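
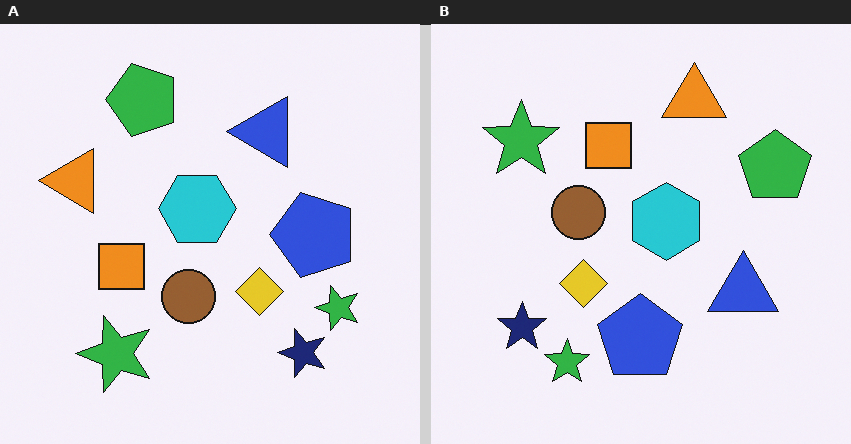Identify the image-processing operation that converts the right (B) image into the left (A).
It was rotated 90° counter-clockwise.

The navy star sits in the bottom-left of the right (B) image and the bottom-right of the left (A) — consistent with a whole-image 90° counter-clockwise rotation.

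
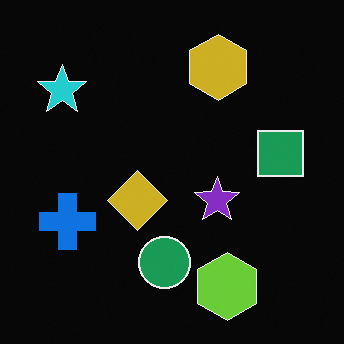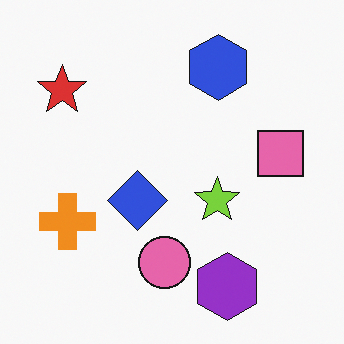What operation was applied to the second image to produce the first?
The image was color-inverted (negative).

The light background has become dark and every shape's color is its complement — a photographic negative.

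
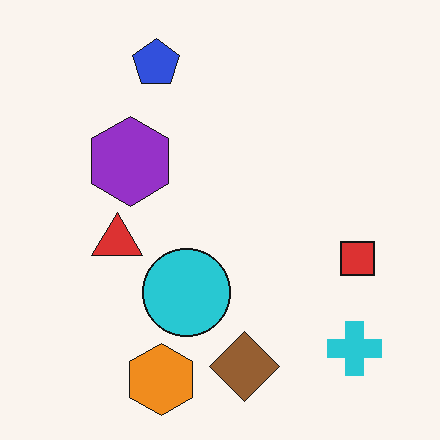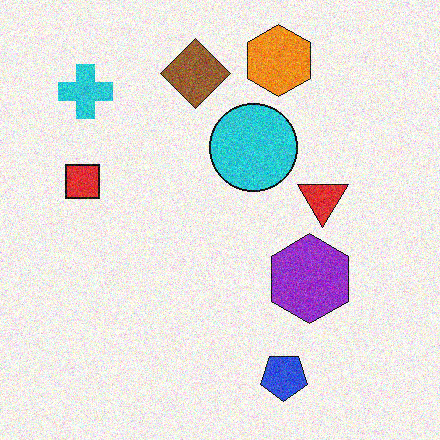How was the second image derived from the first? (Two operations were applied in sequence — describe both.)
This is the original image degraded with moderate additive noise, then rotated 180°.

Random speckle covers the whole image, including the flat background. The cyan cross sits in the bottom-right of the first image and the top-left of the second — consistent with a whole-image 180° rotation.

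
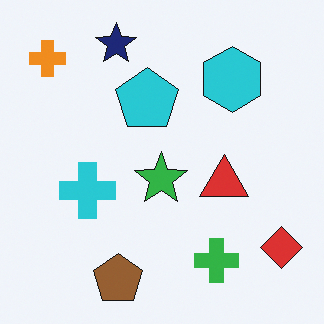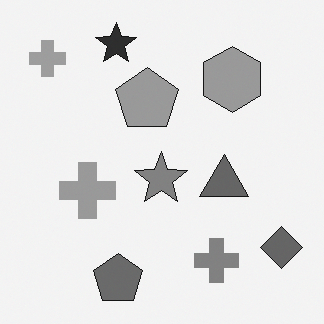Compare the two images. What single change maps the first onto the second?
This is the original image converted to grayscale.

All color is removed — every shape is now a shade of grey.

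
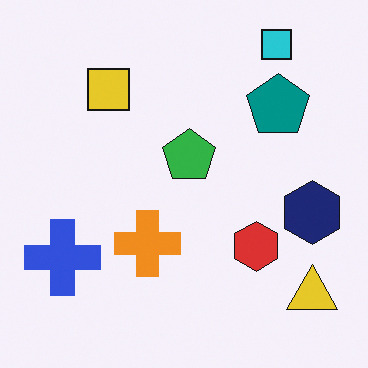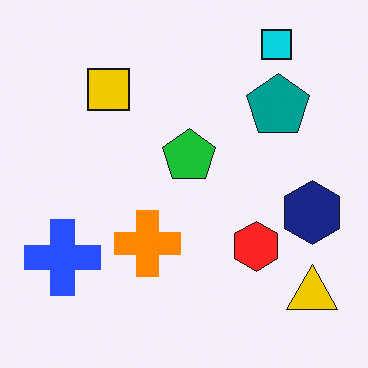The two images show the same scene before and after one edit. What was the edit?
Slightly oversaturated.

All colors are more vivid — a global saturation change.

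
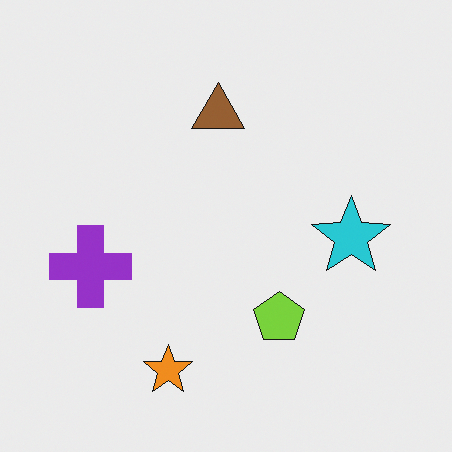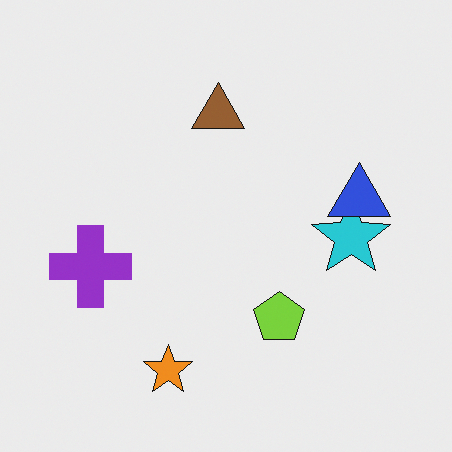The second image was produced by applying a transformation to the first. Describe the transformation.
This is the original image overlaid with an additional blue triangle.

A blue triangle appears in the second image that is absent from the first.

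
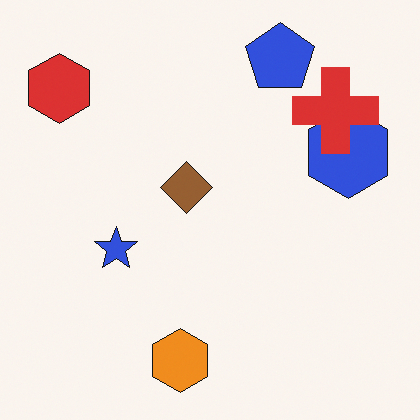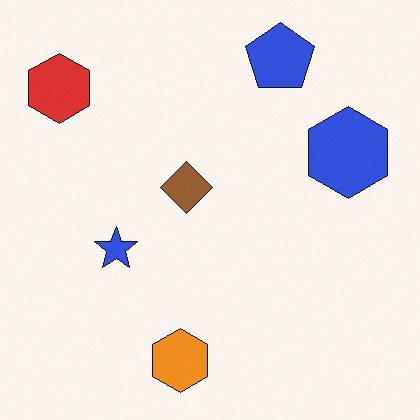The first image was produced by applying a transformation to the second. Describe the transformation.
The image was overlaid with an additional red cross.

A red cross appears in the first image that is absent from the second.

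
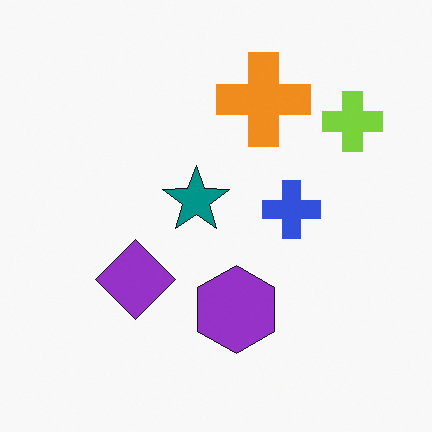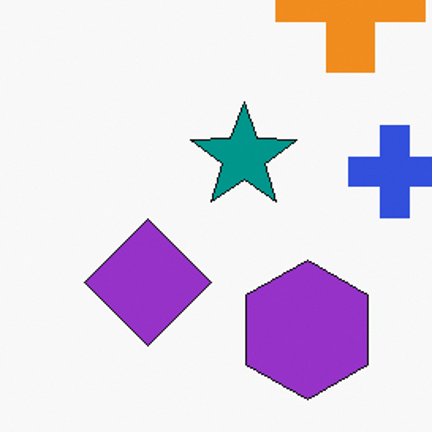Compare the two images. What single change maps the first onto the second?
It was cropped slightly and scaled back up.

The visible shapes are larger and the field of view is narrower; shapes near the original edges may be partly or wholly outside the frame — a crop-and-rescale.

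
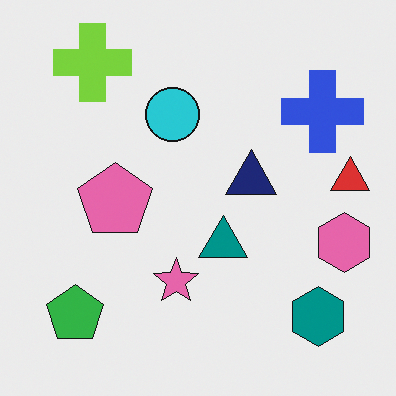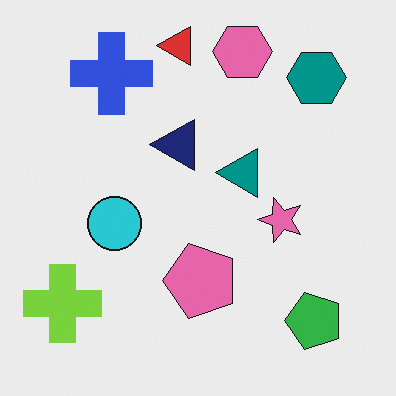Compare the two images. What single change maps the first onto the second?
The image was rotated 90° counter-clockwise.

The lime cross sits in the top-left of the first image and the bottom-left of the second — consistent with a whole-image 90° counter-clockwise rotation.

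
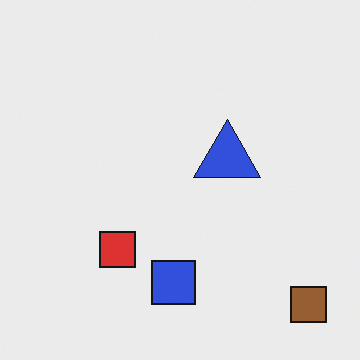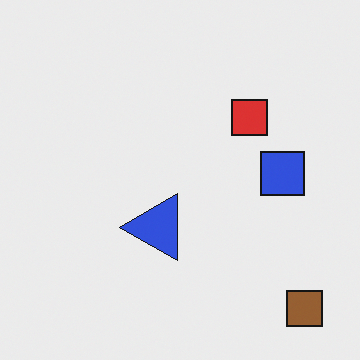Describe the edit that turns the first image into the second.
The second image is the first transposed (reflected across the top-left ↔ bottom-right diagonal).

Shapes have swapped their row and column positions — what was in the top-right is now in the bottom-left — a diagonal reflection.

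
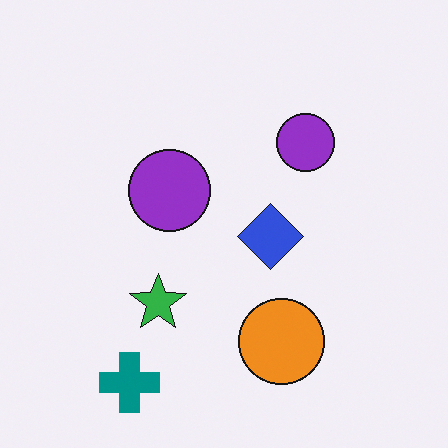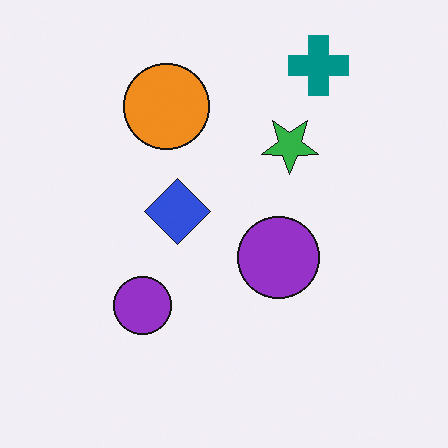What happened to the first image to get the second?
The second image is the first rotated 180°.

The teal cross sits in the bottom-left of the first image and the top-right of the second — consistent with a whole-image 180° rotation.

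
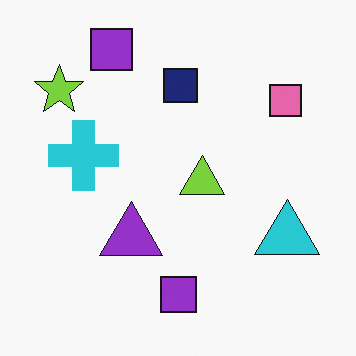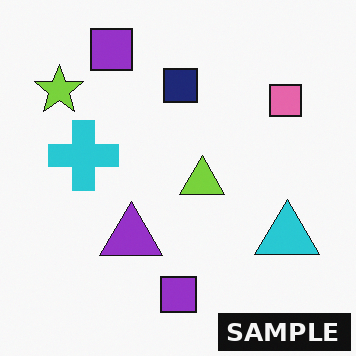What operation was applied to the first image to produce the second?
The second image is the first watermarked with the text "SAMPLE" in the lower-right corner.

A dark label reading "SAMPLE" appears in the lower-right corner.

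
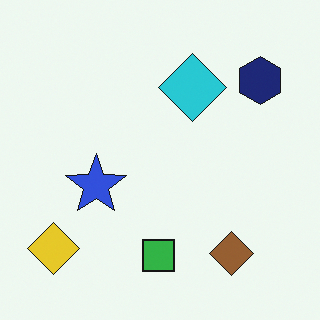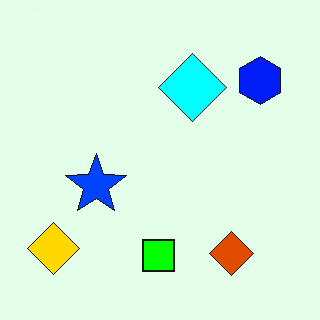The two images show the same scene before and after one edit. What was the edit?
The transformation is: made much more vivid (saturation change).

All colors are more vivid — a global saturation change.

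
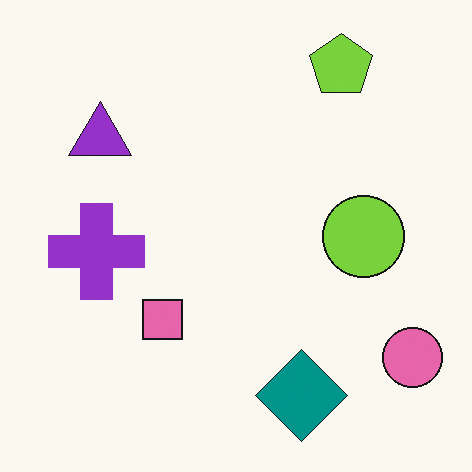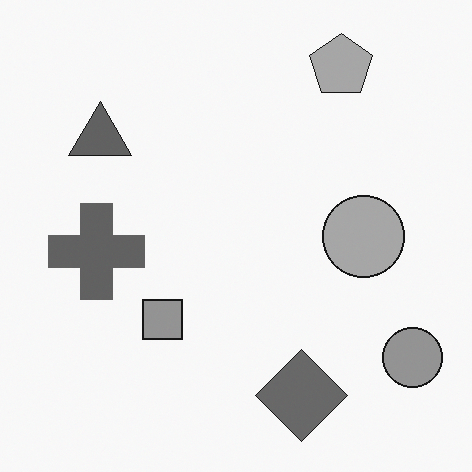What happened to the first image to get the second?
The second image is the first converted to grayscale.

All color is removed — every shape is now a shade of grey.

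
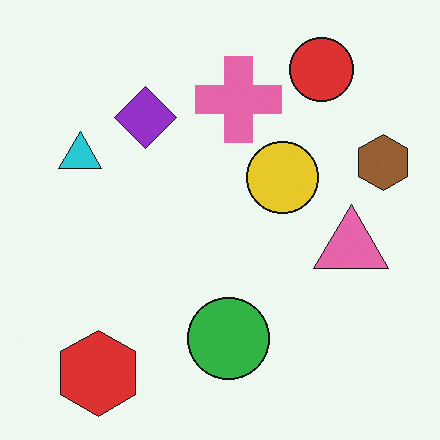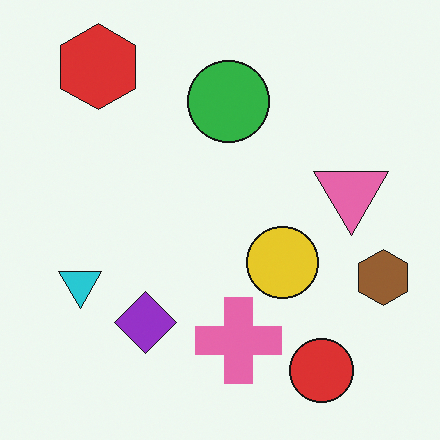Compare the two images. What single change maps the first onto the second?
It was flipped vertically (top ↔ bottom).

The red hexagon is in the bottom-left of the first image and the top-left of the second — shapes on opposite sides of the horizontal midline have swapped in a mirror flip.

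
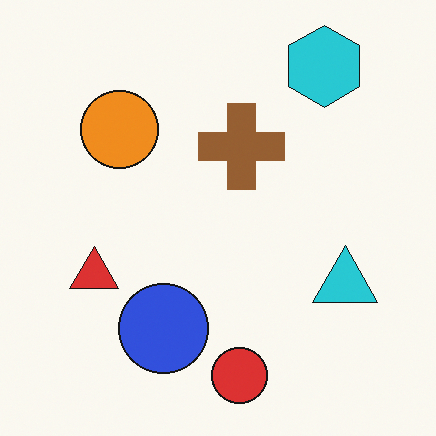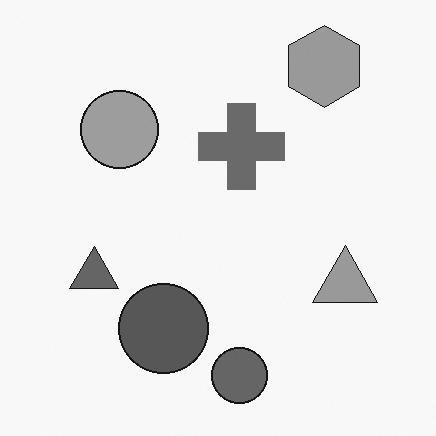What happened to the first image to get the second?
Converted to grayscale.

All color is removed — every shape is now a shade of grey.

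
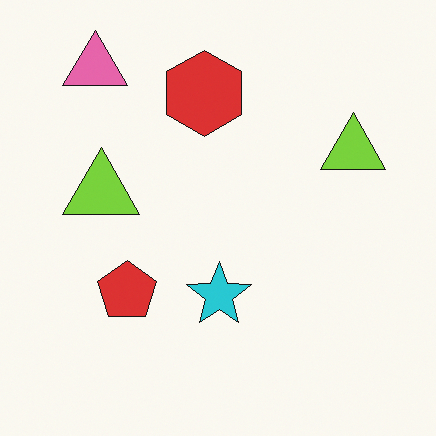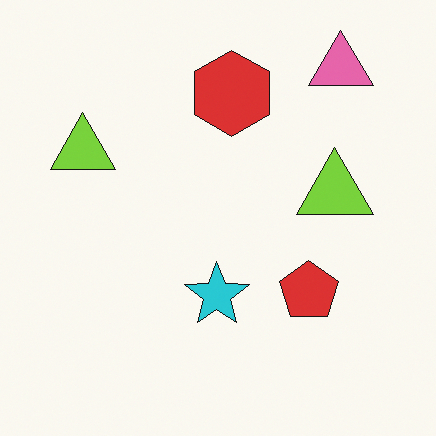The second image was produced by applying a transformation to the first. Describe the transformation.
The image was flipped horizontally (left ↔ right).

The pink triangle is in the top-left of the first image and the top-right of the second — shapes on opposite sides of the vertical midline have swapped in a mirror flip.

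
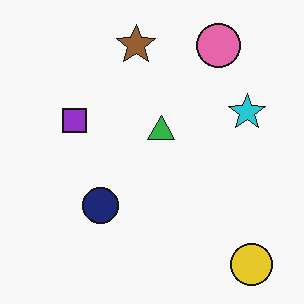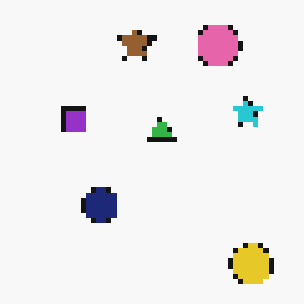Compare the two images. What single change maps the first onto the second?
Lightly pixelated (a mild mosaic effect).

Shapes are reduced to large square blocks; fine edges and outlines are lost — a downscale-then-upscale (mosaic) effect.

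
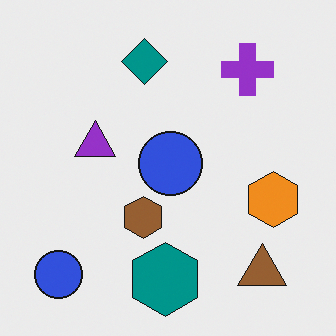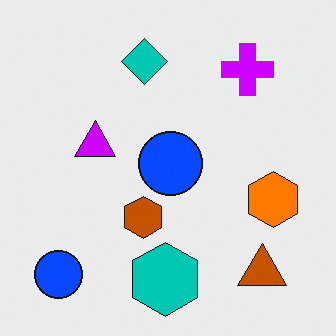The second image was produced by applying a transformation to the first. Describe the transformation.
The second image is the first heavily oversaturated.

All colors are more vivid — a global saturation change.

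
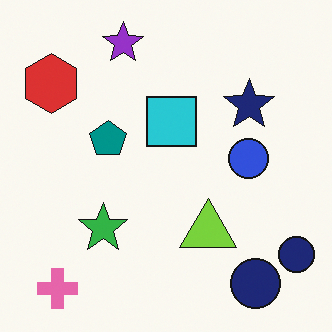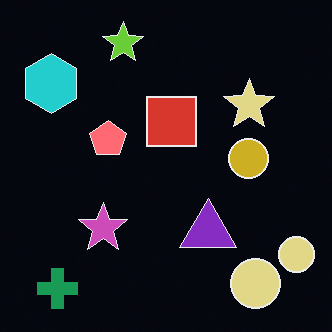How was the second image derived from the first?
The second image is the first color-inverted (negative).

The light background has become dark and every shape's color is its complement — a photographic negative.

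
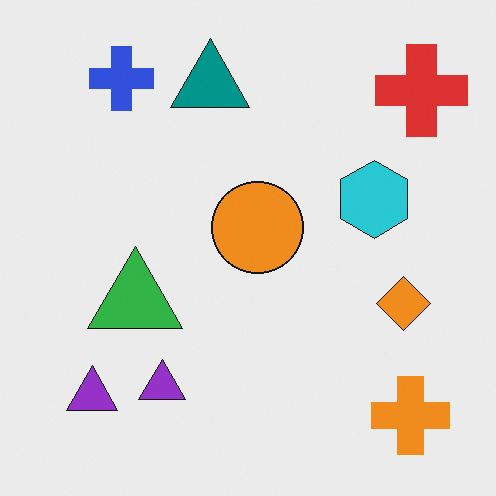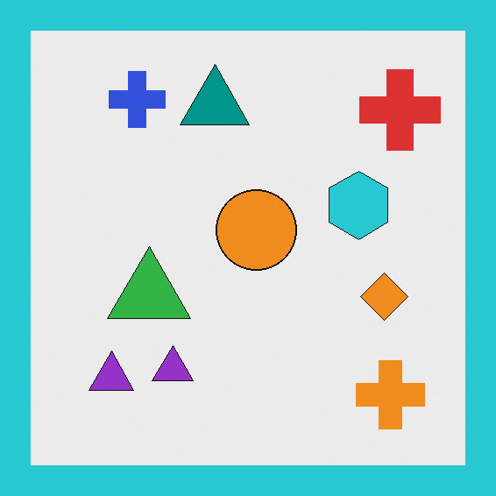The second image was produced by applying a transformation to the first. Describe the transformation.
The image was framed with a cyan border.

A solid cyan frame runs around the edge of the second image, with the content slightly shrunk inside it.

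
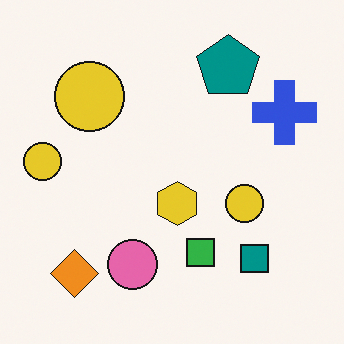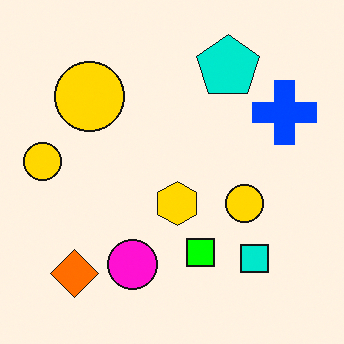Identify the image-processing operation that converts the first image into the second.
The image was made much more vivid (saturation change).

All colors are more vivid — a global saturation change.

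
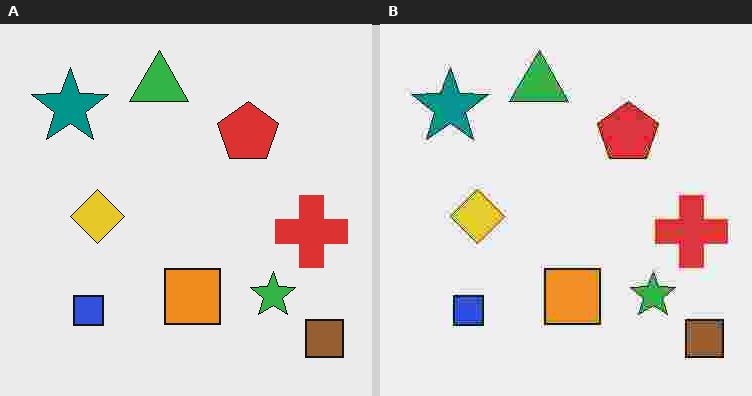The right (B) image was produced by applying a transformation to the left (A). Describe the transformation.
This is the original image degraded with heavy JPEG compression.

Blocky 8×8 compression artifacts appear around shape edges and the flat background shows ringing — characteristic JPEG degradation.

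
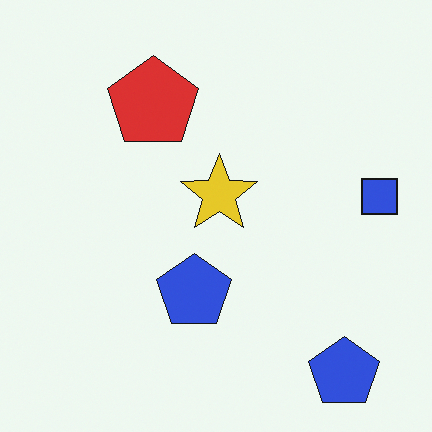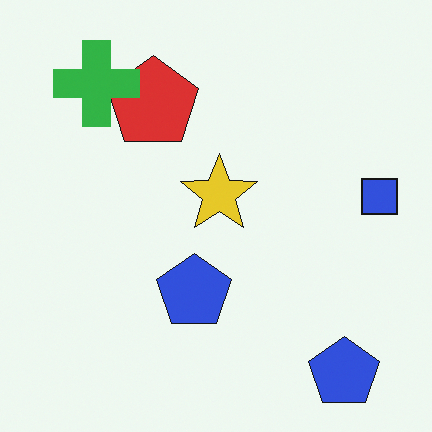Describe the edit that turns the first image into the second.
The image was overlaid with an additional green cross.

A green cross appears in the second image that is absent from the first.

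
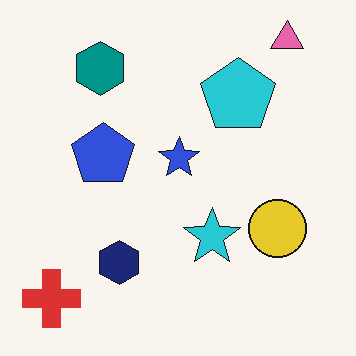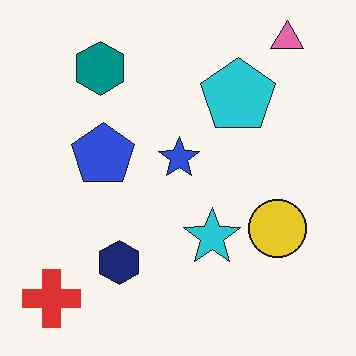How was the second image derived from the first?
It was given moderate JPEG compression.

Blocky 8×8 compression artifacts appear around shape edges and the flat background shows ringing — characteristic JPEG degradation.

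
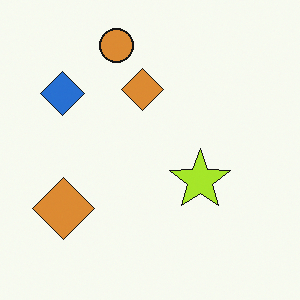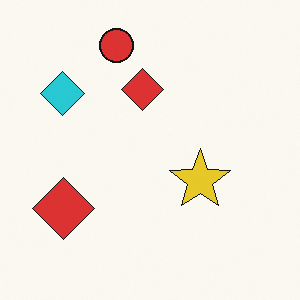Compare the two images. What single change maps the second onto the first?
This is the original image hue-shifted by a small amount.

Every shape's color has rotated by the same amount around the hue wheel — a uniform hue shift.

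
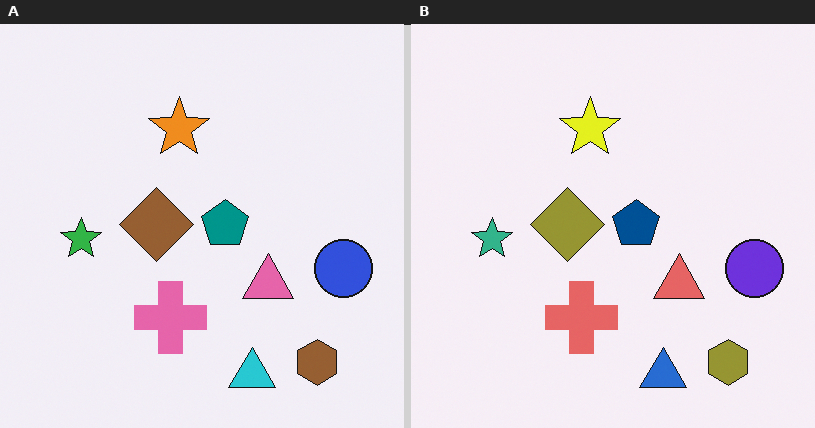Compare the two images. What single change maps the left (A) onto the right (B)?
The image was hue-shifted by a small amount.

Every shape's color has rotated by the same amount around the hue wheel — a uniform hue shift.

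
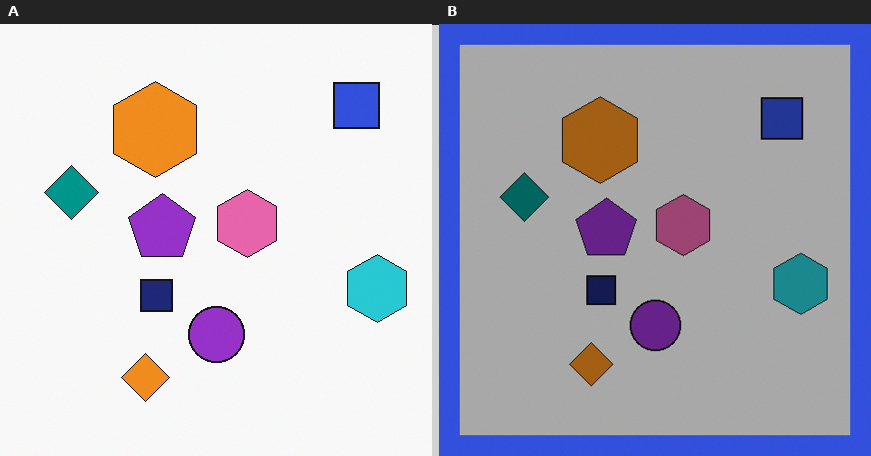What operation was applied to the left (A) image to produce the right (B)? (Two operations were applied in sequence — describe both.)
Noticeably darkened, then framed with a blue border.

Every pixel — background and shapes alike — is uniformly darkened. A solid blue frame runs around the edge of the right (B) image, with the content slightly shrunk inside it.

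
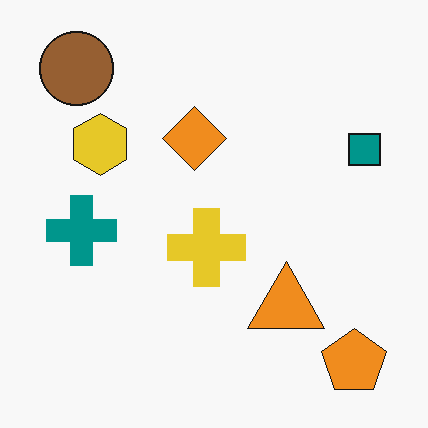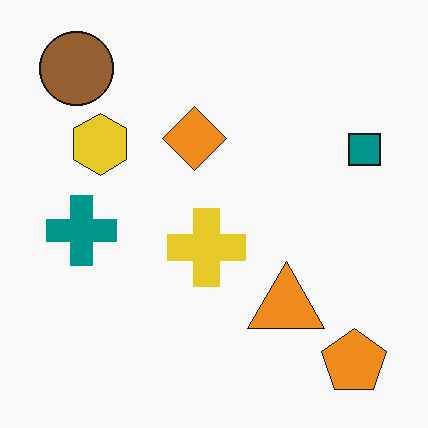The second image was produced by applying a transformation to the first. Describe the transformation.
The image was given moderate JPEG compression.

Blocky 8×8 compression artifacts appear around shape edges and the flat background shows ringing — characteristic JPEG degradation.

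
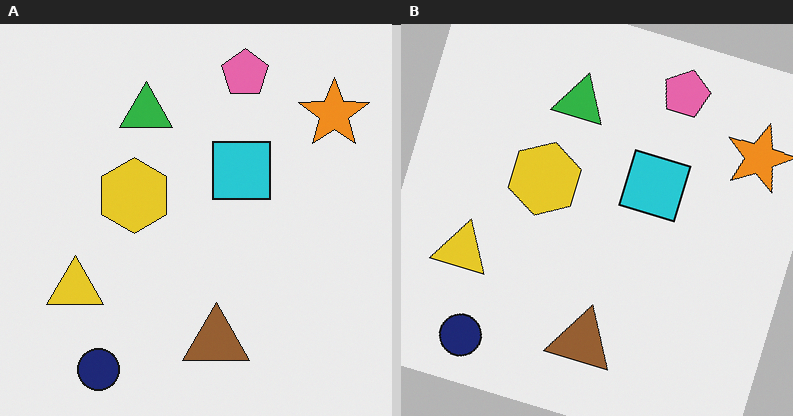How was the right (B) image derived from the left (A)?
It was rotated clockwise by a moderate amount.

Every shape is tilted by the same angle and the image corners show triangular fill wedges — a whole-image rotation by a non-right angle.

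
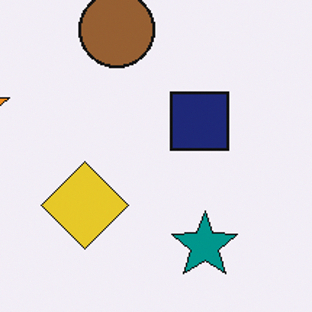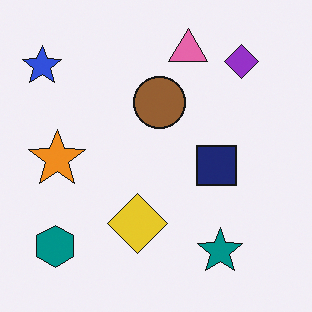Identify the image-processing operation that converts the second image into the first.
This is the original image cropped to a modestly smaller region and rescaled.

The visible shapes are larger and the field of view is narrower; shapes near the original edges may be partly or wholly outside the frame — a crop-and-rescale.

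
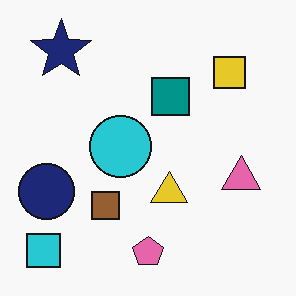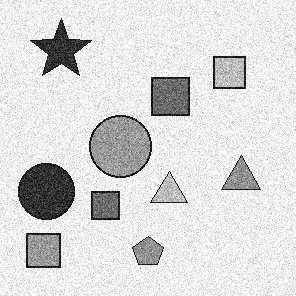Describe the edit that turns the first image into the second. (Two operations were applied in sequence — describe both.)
This is the original image degraded with a thick layer of grain, then converted to grayscale.

Random speckle covers the whole image, including the flat background. All color is removed — every shape is now a shade of grey.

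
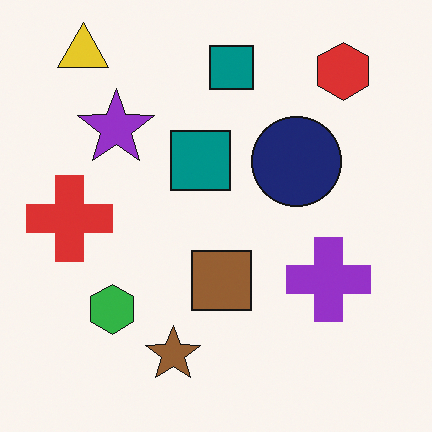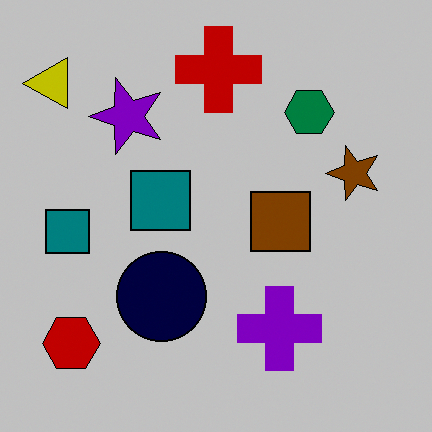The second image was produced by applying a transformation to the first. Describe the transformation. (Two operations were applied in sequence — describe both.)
It was aggressively posterized, then transposed (reflected across the top-left ↔ bottom-right diagonal).

Each flat color has snapped to a coarser quantized level — most visibly, the near-white background has dropped to a flat grey. Shapes have swapped their row and column positions — what was in the top-right is now in the bottom-left — a diagonal reflection.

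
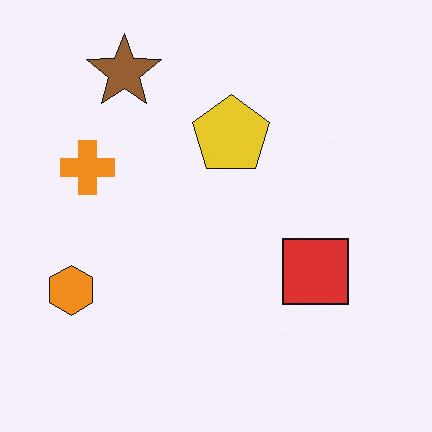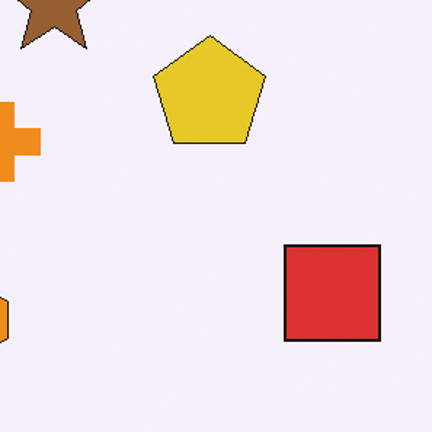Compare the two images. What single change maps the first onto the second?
The second image is the first cropped to a modestly smaller region and rescaled.

The visible shapes are larger and the field of view is narrower; shapes near the original edges may be partly or wholly outside the frame — a crop-and-rescale.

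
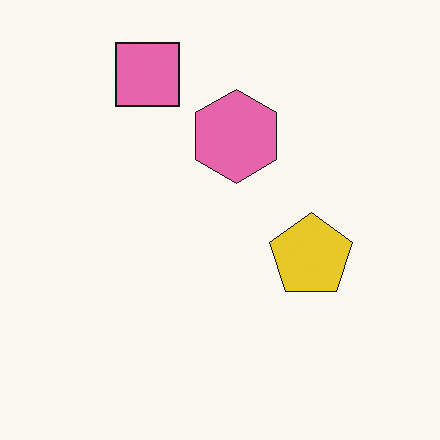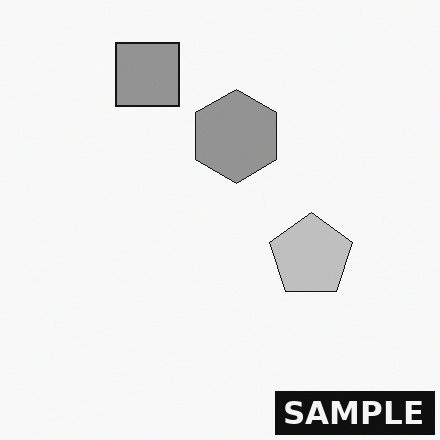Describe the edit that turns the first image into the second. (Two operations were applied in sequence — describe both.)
The transformation is: converted to grayscale, then watermarked with the text "SAMPLE" in the lower-right corner.

All color is removed — every shape is now a shade of grey. A dark label reading "SAMPLE" appears in the lower-right corner.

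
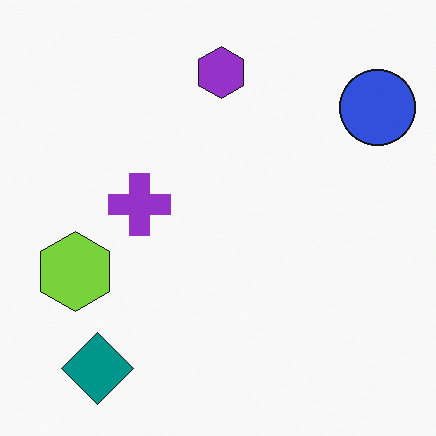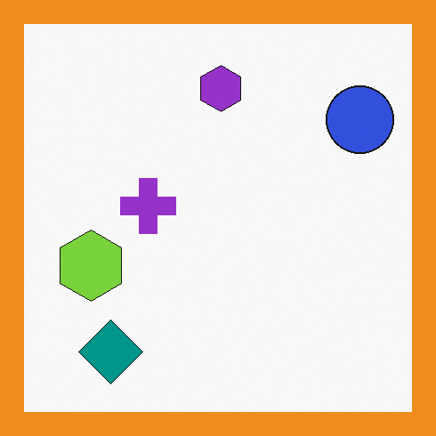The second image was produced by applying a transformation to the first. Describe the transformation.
The image was framed with a orange border.

A solid orange frame runs around the edge of the second image, with the content slightly shrunk inside it.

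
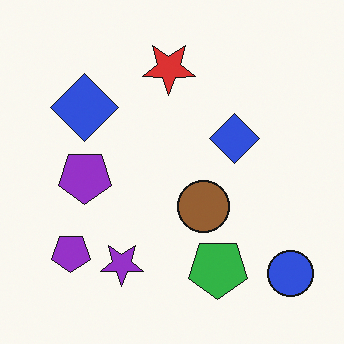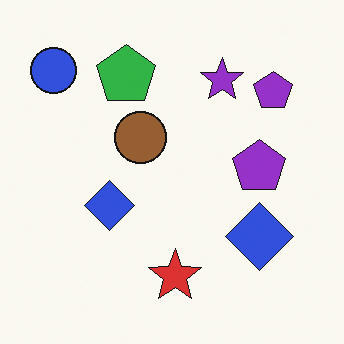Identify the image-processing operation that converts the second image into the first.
The transformation is: rotated 180°.

The blue circle sits in the top-left of the second image and the bottom-right of the first — consistent with a whole-image 180° rotation.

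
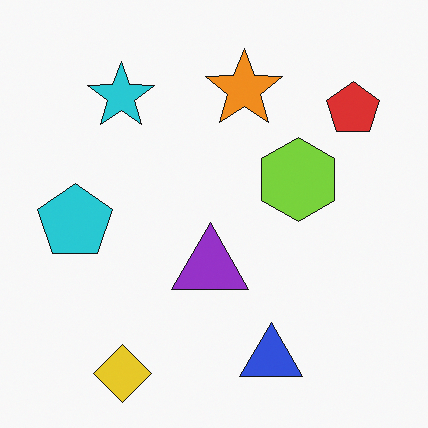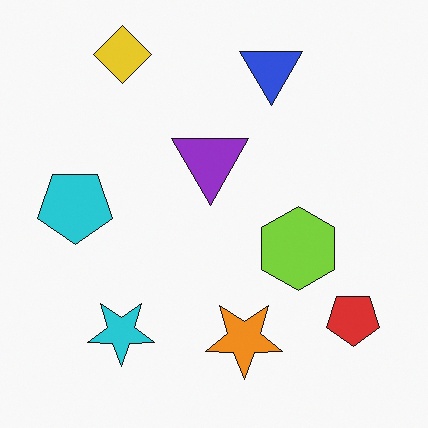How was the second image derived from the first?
This is the original image flipped vertically (top ↔ bottom).

The yellow diamond is in the bottom-left of the first image and the top-left of the second — shapes on opposite sides of the horizontal midline have swapped in a mirror flip.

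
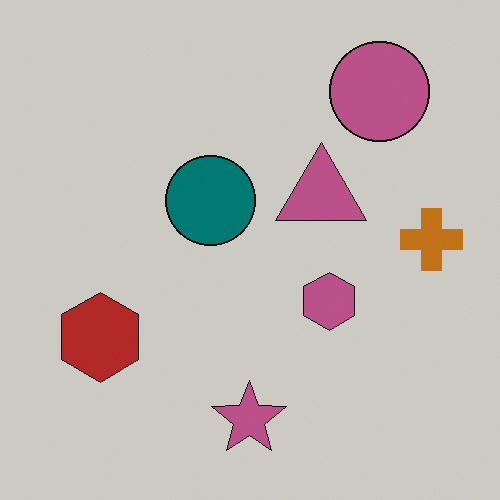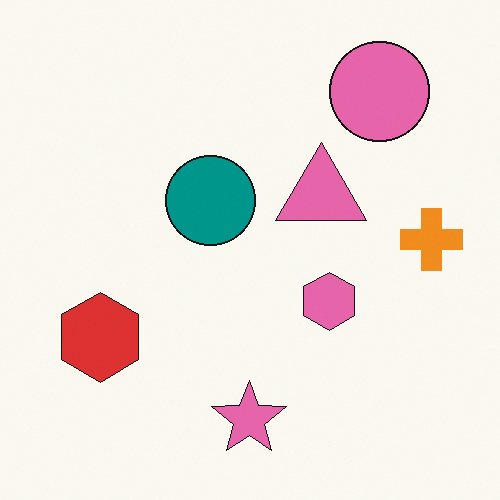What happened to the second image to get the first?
The first image is the second darkened a little.

Every pixel — background and shapes alike — is uniformly darkened.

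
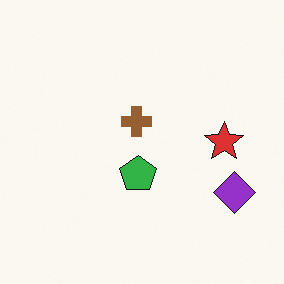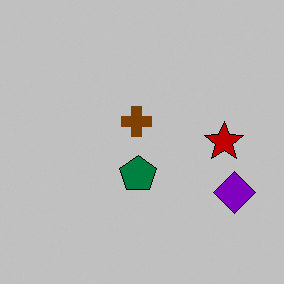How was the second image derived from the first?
Aggressively posterized.

Each flat color has snapped to a coarser quantized level — most visibly, the near-white background has dropped to a flat grey.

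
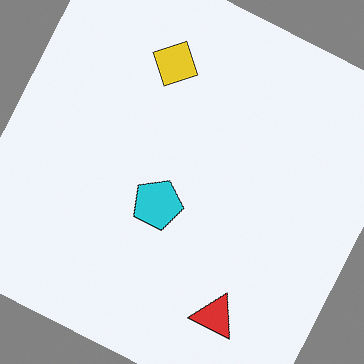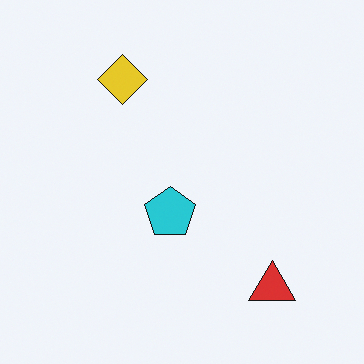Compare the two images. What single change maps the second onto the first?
The image was rotated clockwise by a clearly visible amount.

Every shape is tilted by the same angle and the image corners show triangular fill wedges — a whole-image rotation by a non-right angle.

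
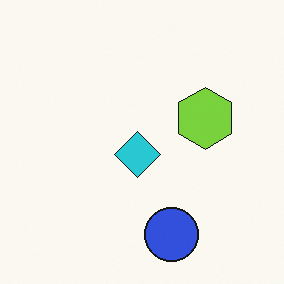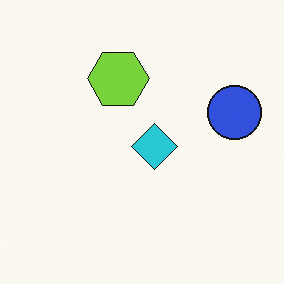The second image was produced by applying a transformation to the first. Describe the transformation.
Rotated 90° counter-clockwise.

The blue circle sits in the bottom of the first image and the right of the second — consistent with a whole-image 90° counter-clockwise rotation.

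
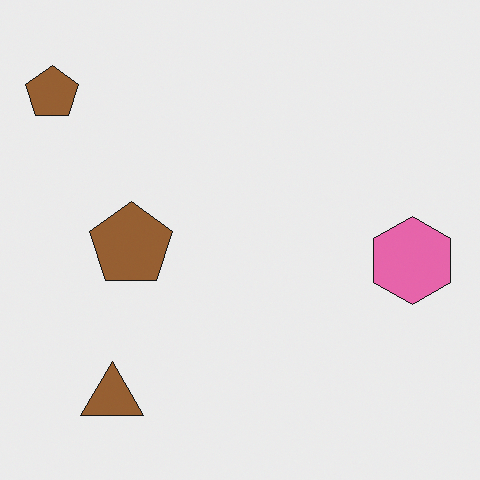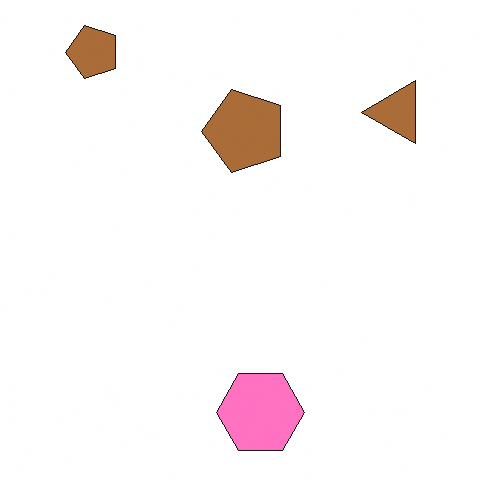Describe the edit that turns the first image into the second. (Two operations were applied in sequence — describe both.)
The transformation is: slightly brightened, then transposed (reflected across the top-left ↔ bottom-right diagonal).

Every pixel — background and shapes alike — is uniformly brightened. Shapes have swapped their row and column positions — what was in the top-right is now in the bottom-left — a diagonal reflection.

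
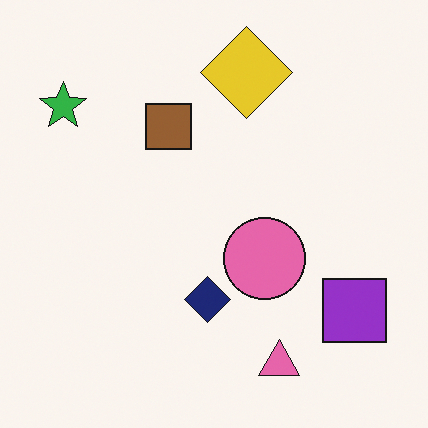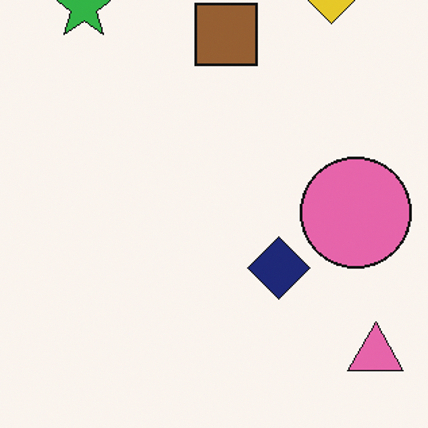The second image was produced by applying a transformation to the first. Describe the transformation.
Cropped to a modestly smaller region and rescaled.

The visible shapes are larger and the field of view is narrower; shapes near the original edges may be partly or wholly outside the frame — a crop-and-rescale.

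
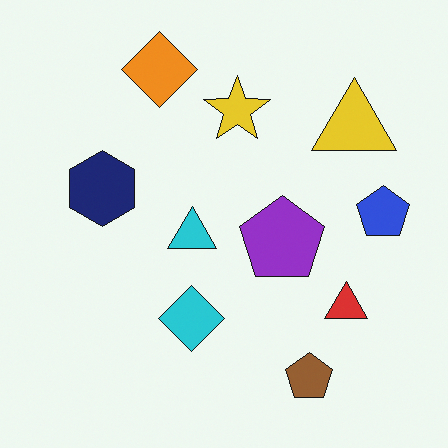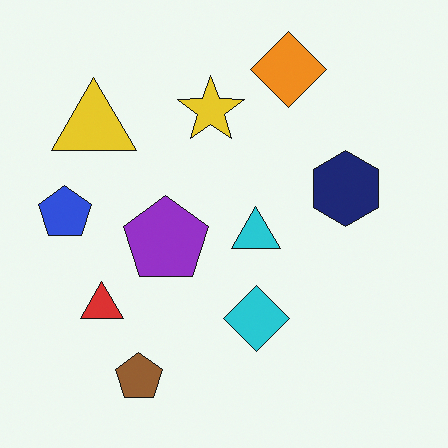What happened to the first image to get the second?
The second image is the first flipped horizontally (left ↔ right).

The blue pentagon is in the right of the first image and the left of the second — shapes on opposite sides of the vertical midline have swapped in a mirror flip.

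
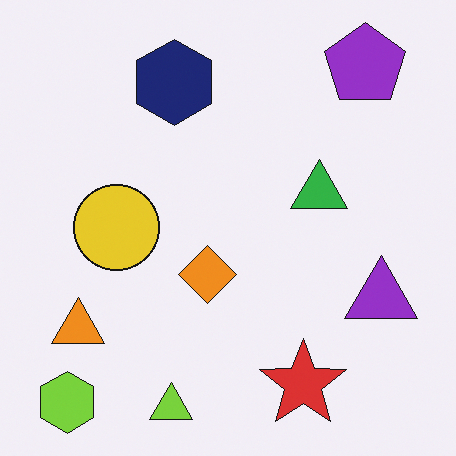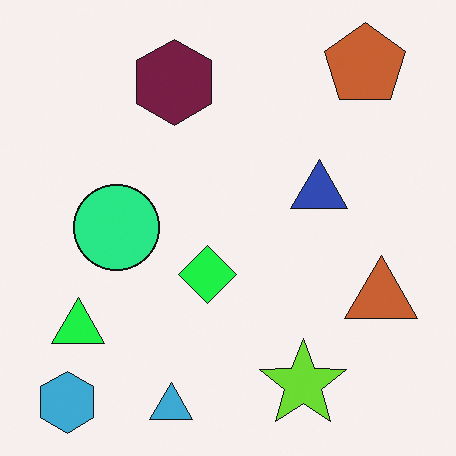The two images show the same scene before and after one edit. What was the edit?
It was hue-shifted noticeably.

Every shape's color has rotated by the same amount around the hue wheel — a uniform hue shift.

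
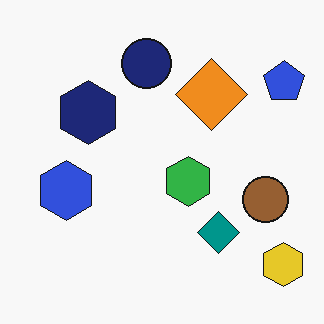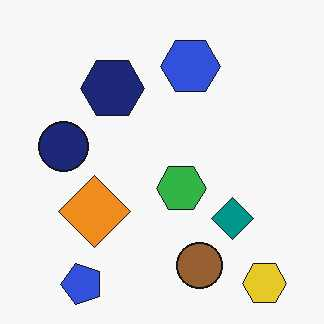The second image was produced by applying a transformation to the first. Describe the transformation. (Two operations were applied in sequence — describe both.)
The second image is the first transposed (reflected across the top-left ↔ bottom-right diagonal), then given moderate JPEG compression.

Shapes have swapped their row and column positions — what was in the top-right is now in the bottom-left — a diagonal reflection. Blocky 8×8 compression artifacts appear around shape edges and the flat background shows ringing — characteristic JPEG degradation.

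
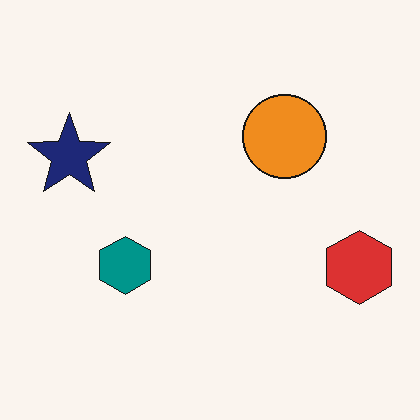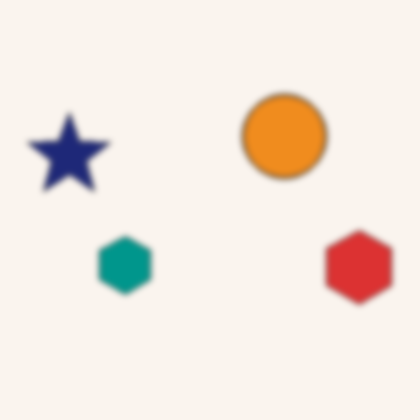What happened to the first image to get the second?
Noticeably gaussian-blurred.

Shape edges and outlines are uniformly softened across the whole image.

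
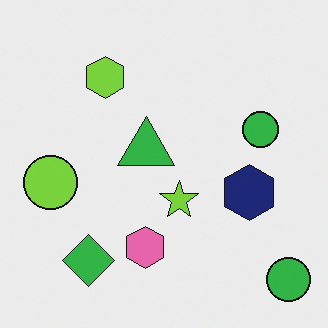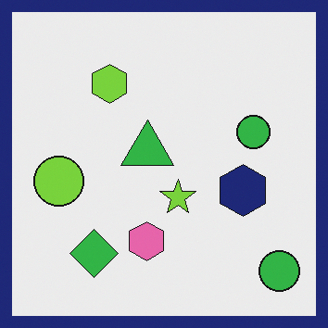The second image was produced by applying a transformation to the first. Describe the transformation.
The second image is the first framed with a navy border.

A solid navy frame runs around the edge of the second image, with the content slightly shrunk inside it.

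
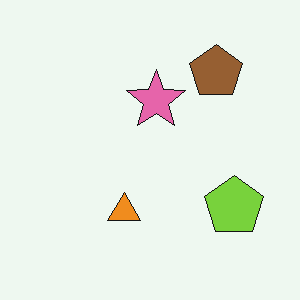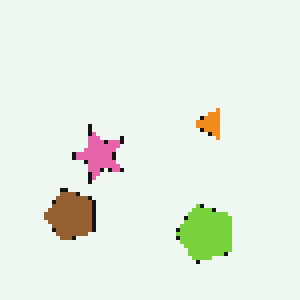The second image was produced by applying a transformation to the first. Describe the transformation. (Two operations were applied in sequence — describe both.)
This is the original image transposed (reflected across the top-left ↔ bottom-right diagonal), then lightly pixelated (a mild mosaic effect).

Shapes have swapped their row and column positions — what was in the top-right is now in the bottom-left — a diagonal reflection. Shapes are reduced to large square blocks; fine edges and outlines are lost — a downscale-then-upscale (mosaic) effect.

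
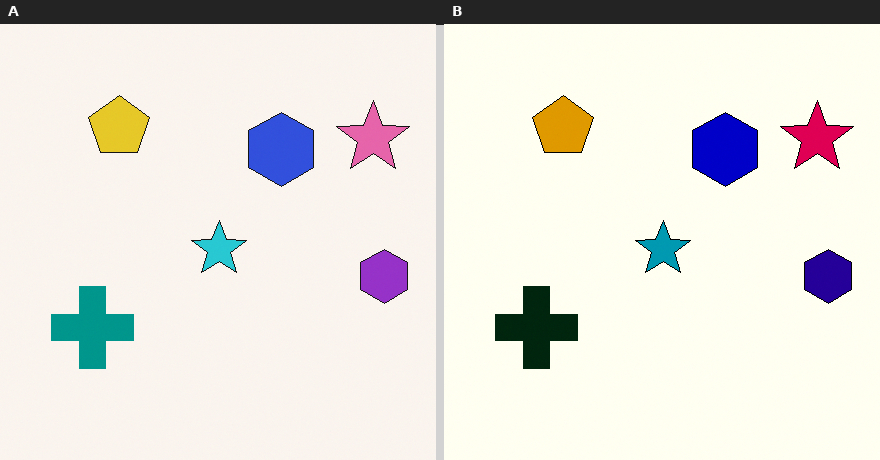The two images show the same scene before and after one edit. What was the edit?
This is the original image given much higher contrast.

Tones are pushed away from mid-grey across the whole image — a global contrast change.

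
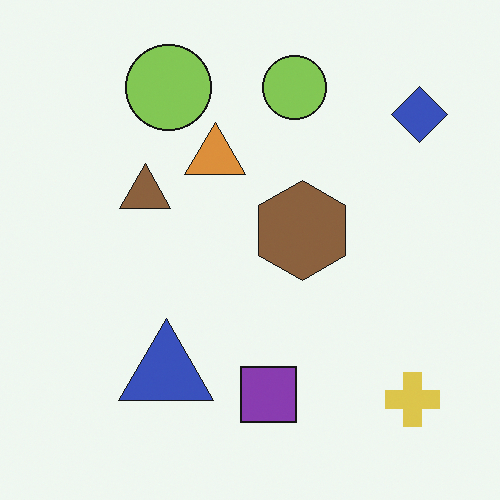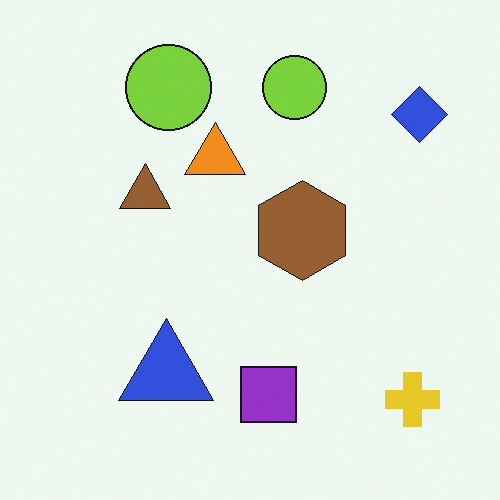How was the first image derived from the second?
The transformation is: slightly desaturated.

All colors are more muted and greyish — a global saturation change.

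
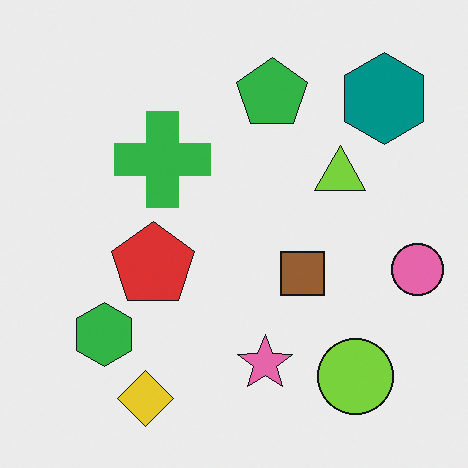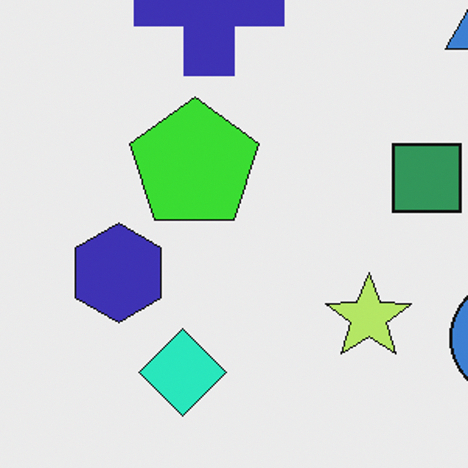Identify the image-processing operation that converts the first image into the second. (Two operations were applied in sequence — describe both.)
The second image is the first cropped slightly and scaled back up, then hue-shifted through roughly a third of the color wheel.

The visible shapes are larger and the field of view is narrower; shapes near the original edges may be partly or wholly outside the frame — a crop-and-rescale. Every shape's color has rotated by the same amount around the hue wheel — a uniform hue shift.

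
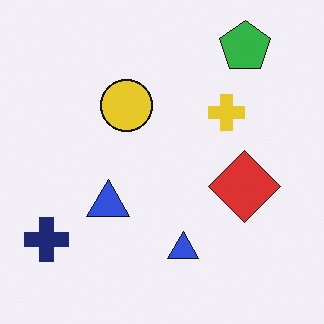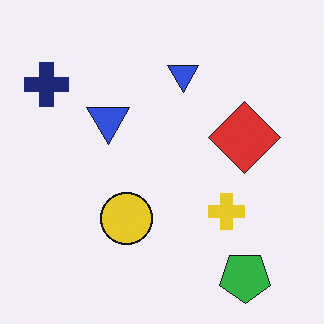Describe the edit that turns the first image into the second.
Flipped vertically (top ↔ bottom).

The green pentagon is in the top-right of the first image and the bottom-right of the second — shapes on opposite sides of the horizontal midline have swapped in a mirror flip.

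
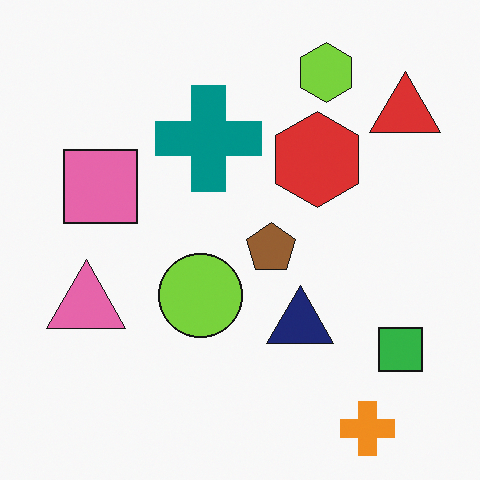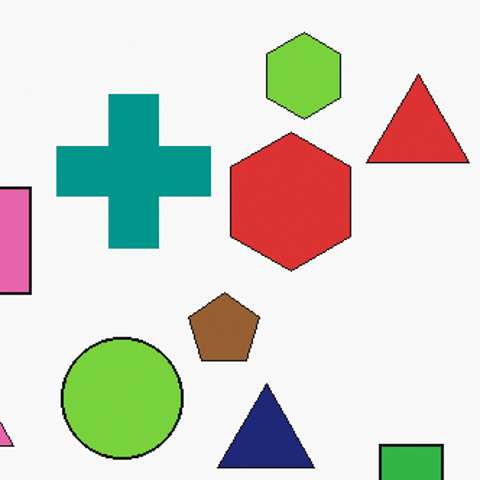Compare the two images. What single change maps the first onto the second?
It was cropped to a modestly smaller region and rescaled.

The visible shapes are larger and the field of view is narrower; shapes near the original edges may be partly or wholly outside the frame — a crop-and-rescale.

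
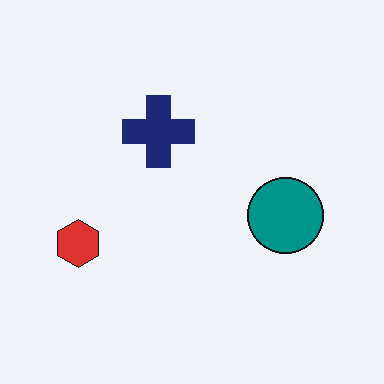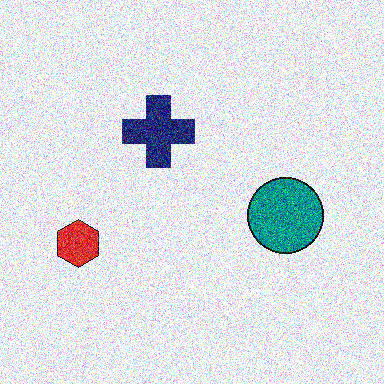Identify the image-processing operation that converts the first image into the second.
The transformation is: degraded with strong gaussian noise.

Random speckle covers the whole image, including the flat background.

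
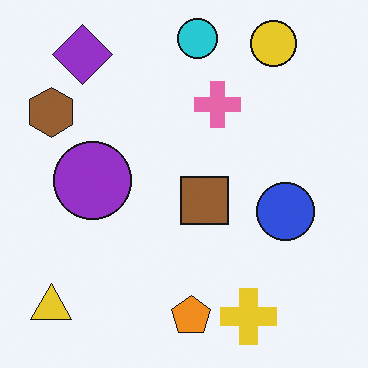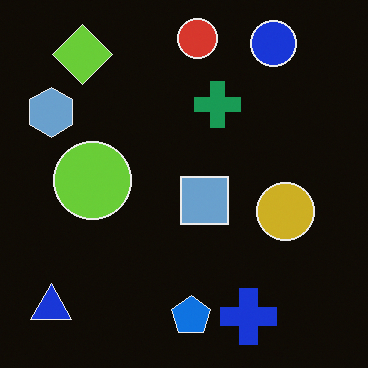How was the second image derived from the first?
It was color-inverted (negative).

The light background has become dark and every shape's color is its complement — a photographic negative.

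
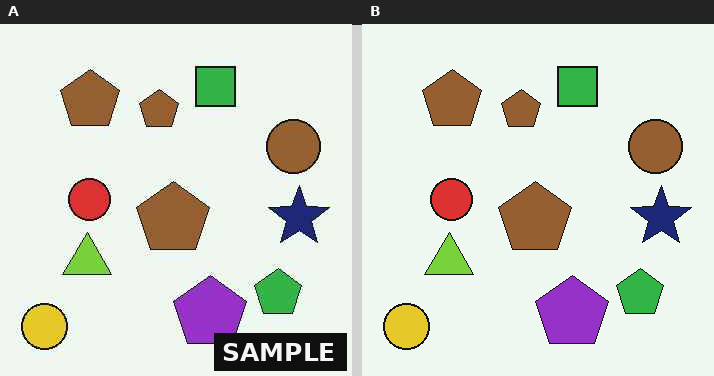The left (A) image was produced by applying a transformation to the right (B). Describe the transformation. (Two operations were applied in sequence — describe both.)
It was given moderate JPEG compression, then watermarked with the text "SAMPLE" in the lower-right corner.

Blocky 8×8 compression artifacts appear around shape edges and the flat background shows ringing — characteristic JPEG degradation. A dark label reading "SAMPLE" appears in the lower-right corner.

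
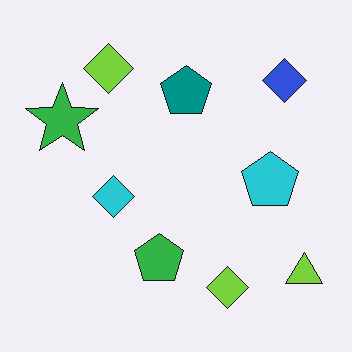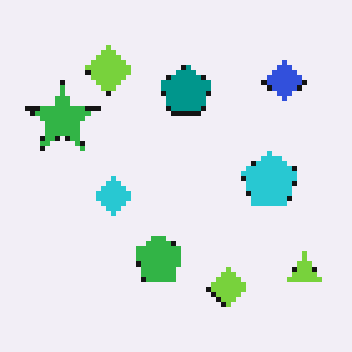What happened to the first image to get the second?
This is the original image lightly pixelated (a mild mosaic effect).

Shapes are reduced to large square blocks; fine edges and outlines are lost — a downscale-then-upscale (mosaic) effect.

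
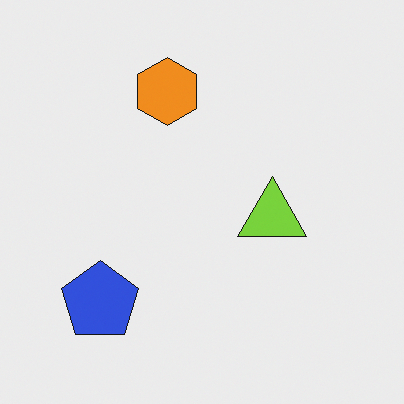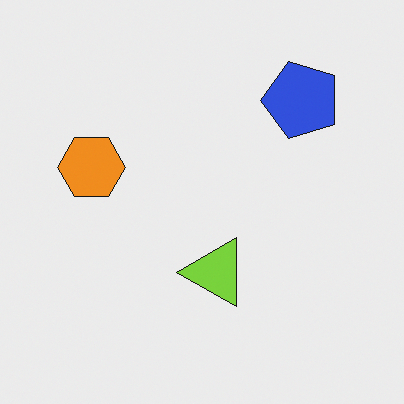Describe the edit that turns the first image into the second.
The image was transposed (reflected across the top-left ↔ bottom-right diagonal).

Shapes have swapped their row and column positions — what was in the top-right is now in the bottom-left — a diagonal reflection.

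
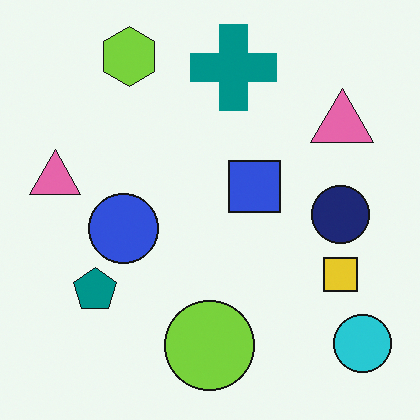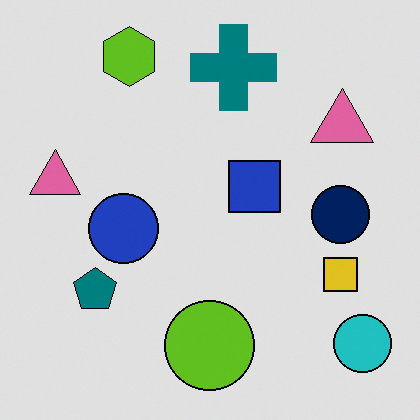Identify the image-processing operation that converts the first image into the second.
The image was moderately posterized.

Each flat color has snapped to a coarser quantized level — most visibly, the near-white background has dropped to a flat grey.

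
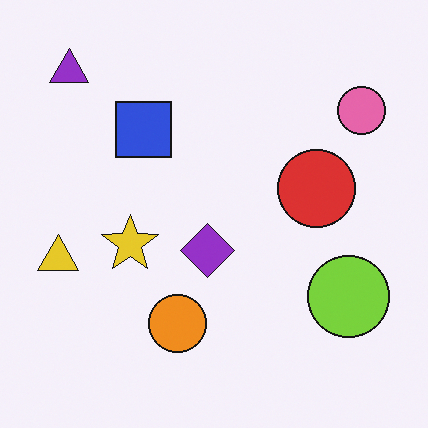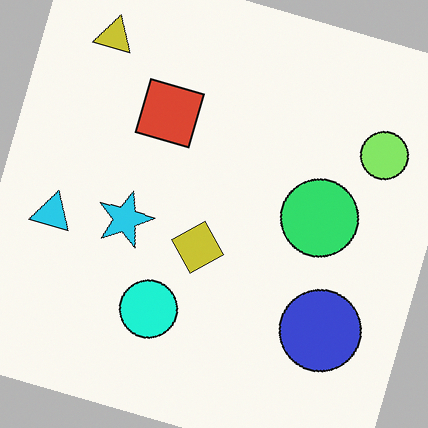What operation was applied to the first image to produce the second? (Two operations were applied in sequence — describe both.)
The image was rotated clockwise by a moderate amount, then hue-shifted by a moderate amount.

Every shape is tilted by the same angle and the image corners show triangular fill wedges — a whole-image rotation by a non-right angle. Every shape's color has rotated by the same amount around the hue wheel — a uniform hue shift.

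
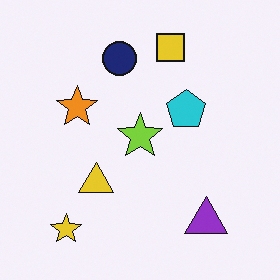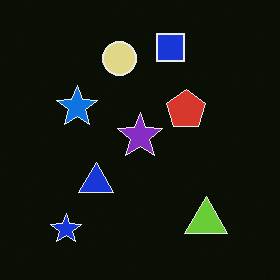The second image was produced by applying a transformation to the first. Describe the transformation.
The image was color-inverted (negative).

The light background has become dark and every shape's color is its complement — a photographic negative.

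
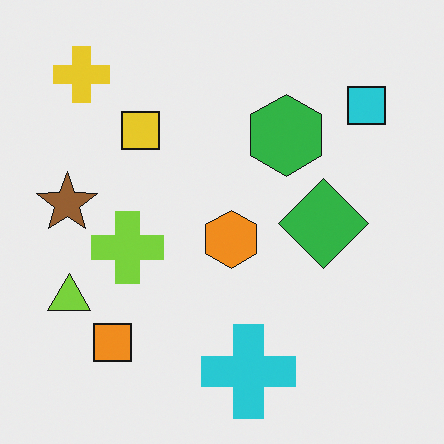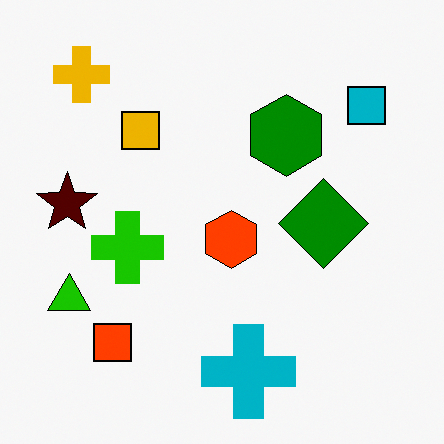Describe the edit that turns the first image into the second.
This is the original image given much higher contrast.

Tones are pushed away from mid-grey across the whole image — a global contrast change.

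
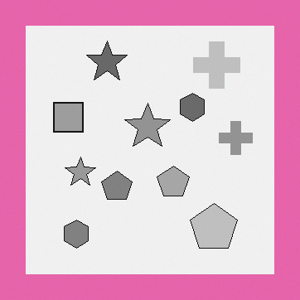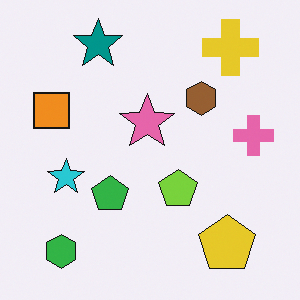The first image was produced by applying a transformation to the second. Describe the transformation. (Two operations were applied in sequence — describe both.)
The first image is the second converted to grayscale, then framed with a pink border.

All color is removed — every shape is now a shade of grey. A solid pink frame runs around the edge of the first image, with the content slightly shrunk inside it.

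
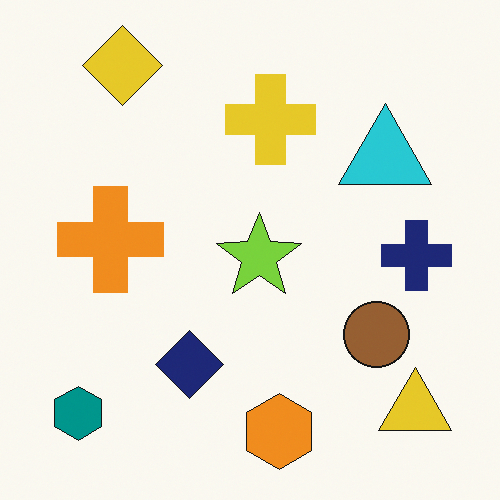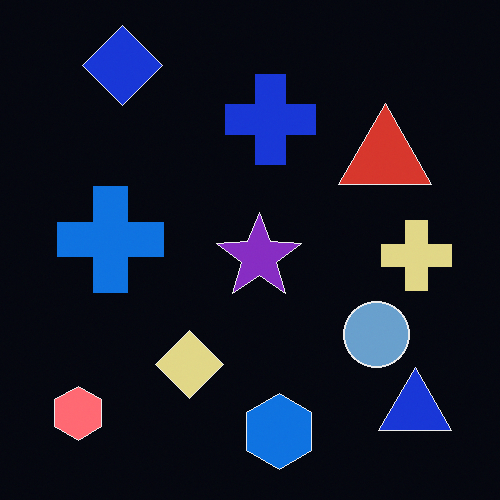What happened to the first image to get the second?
The transformation is: color-inverted (negative).

The light background has become dark and every shape's color is its complement — a photographic negative.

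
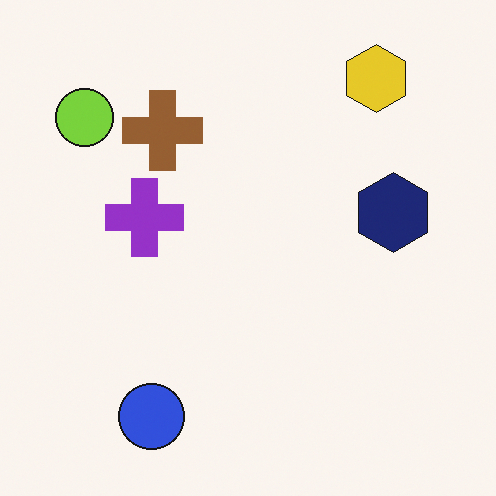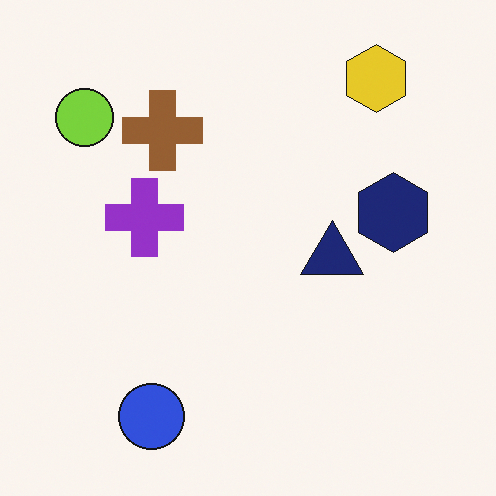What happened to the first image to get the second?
The image was overlaid with an additional navy triangle.

A navy triangle appears in the second image that is absent from the first.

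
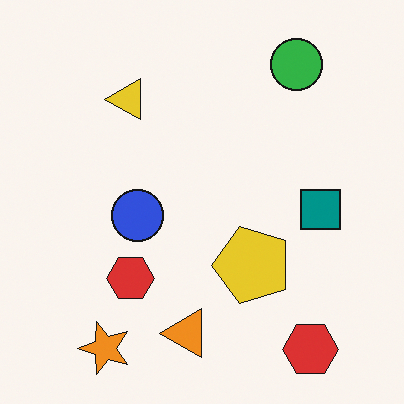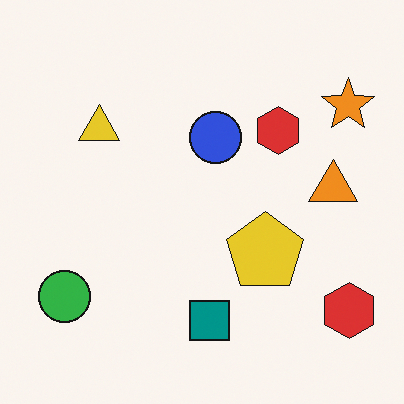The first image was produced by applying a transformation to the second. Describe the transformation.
The transformation is: transposed (reflected across the top-left ↔ bottom-right diagonal).

Shapes have swapped their row and column positions — what was in the top-right is now in the bottom-left — a diagonal reflection.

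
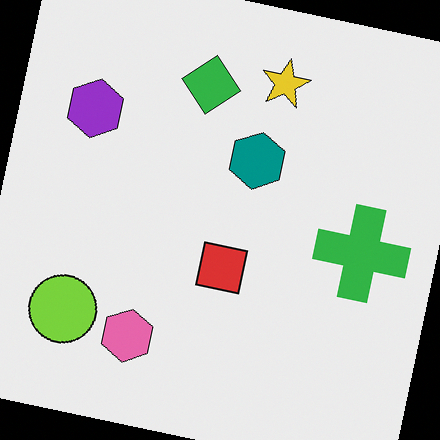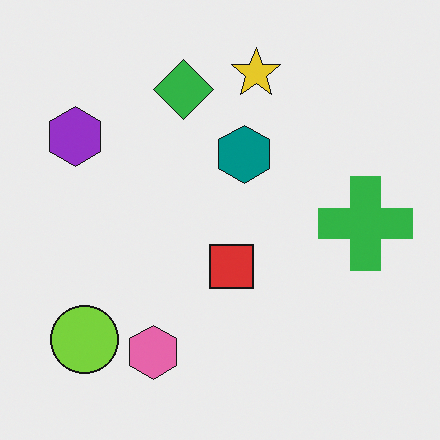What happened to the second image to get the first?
The image was rotated clockwise by a slight angle.

Every shape is tilted by the same angle and the image corners show triangular fill wedges — a whole-image rotation by a non-right angle.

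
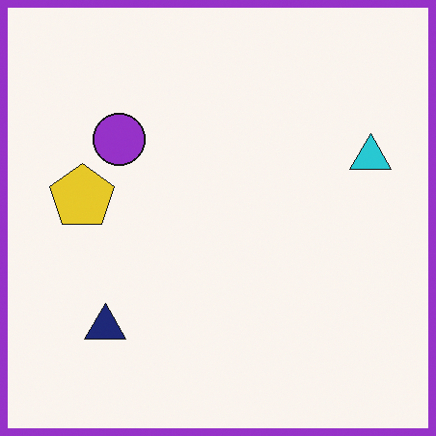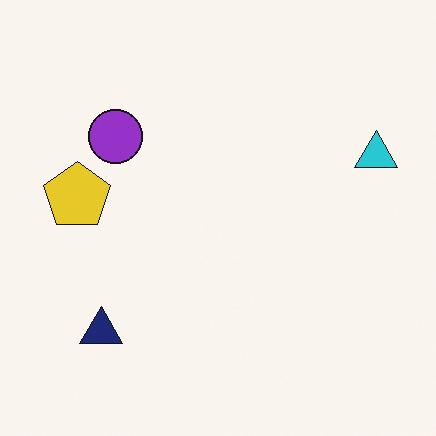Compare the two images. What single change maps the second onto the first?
The image was framed with a purple border.

A solid purple frame runs around the edge of the first image, with the content slightly shrunk inside it.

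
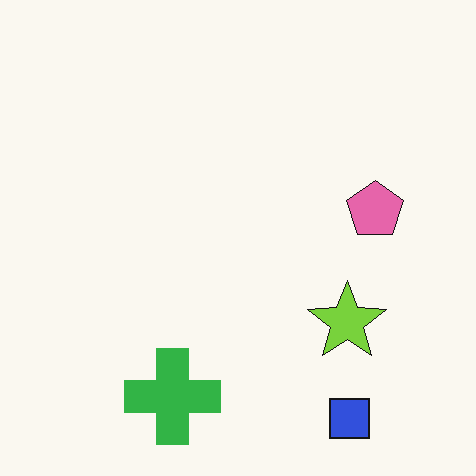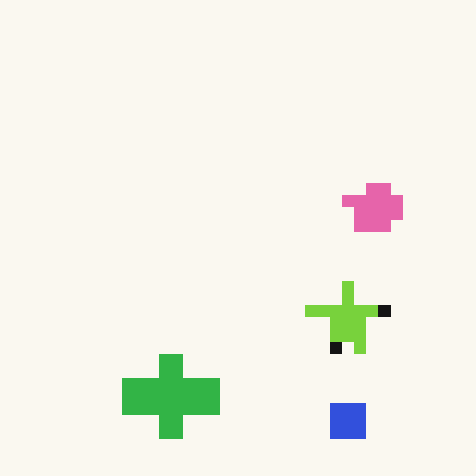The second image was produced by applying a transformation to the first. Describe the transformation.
This is the original image coarsely pixelated.

Shapes are reduced to large square blocks; fine edges and outlines are lost — a downscale-then-upscale (mosaic) effect.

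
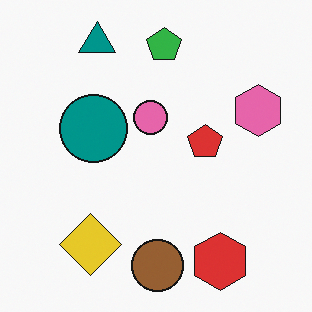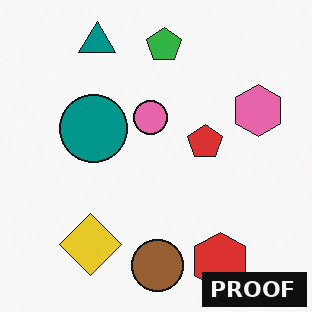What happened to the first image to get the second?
It was watermarked with the text "PROOF" in the lower-right corner.

A dark label reading "PROOF" appears in the lower-right corner.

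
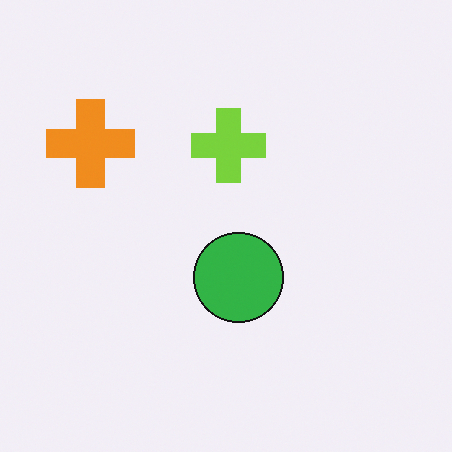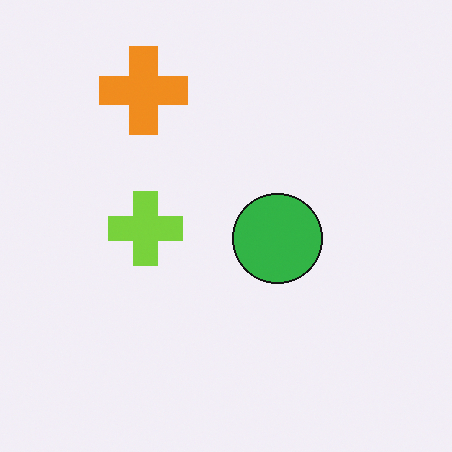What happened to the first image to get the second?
The image was transposed (reflected across the top-left ↔ bottom-right diagonal).

Shapes have swapped their row and column positions — what was in the top-right is now in the bottom-left — a diagonal reflection.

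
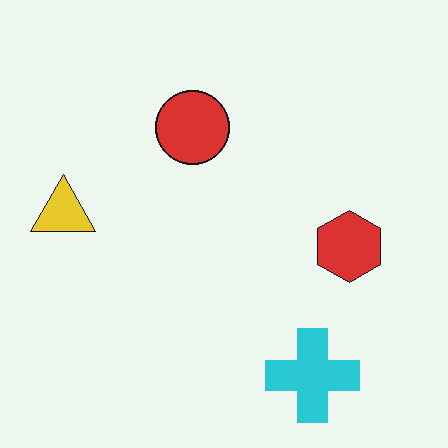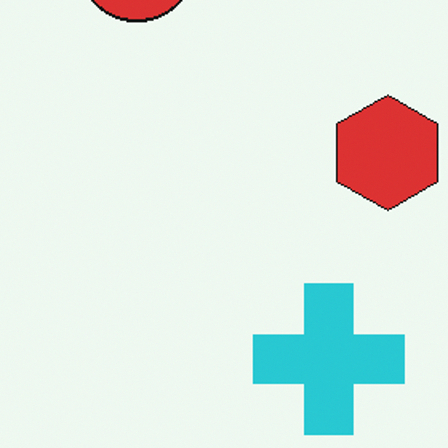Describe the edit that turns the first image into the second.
The image was cropped slightly and scaled back up.

The visible shapes are larger and the field of view is narrower; shapes near the original edges may be partly or wholly outside the frame — a crop-and-rescale.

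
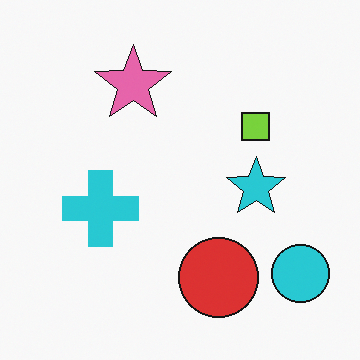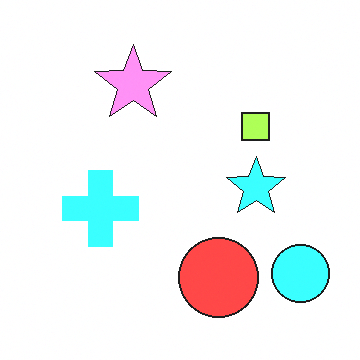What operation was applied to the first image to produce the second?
It was brightened a lot.

Every pixel — background and shapes alike — is uniformly brightened.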